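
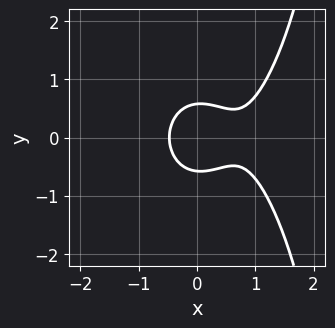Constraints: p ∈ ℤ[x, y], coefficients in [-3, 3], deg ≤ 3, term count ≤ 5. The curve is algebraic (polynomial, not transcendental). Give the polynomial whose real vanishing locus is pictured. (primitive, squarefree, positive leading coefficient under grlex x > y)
3*x^3 + x*y^2 - 3*x^2 - 3*y^2 + 1

(a) The degree is 3 — the shape is more complex than any degree-2 curve.
(b) Symmetries: the y ↦ −y reflection is a symmetry, so y appears only in even powers.
(c) Solving for integer coefficients yields p as stated.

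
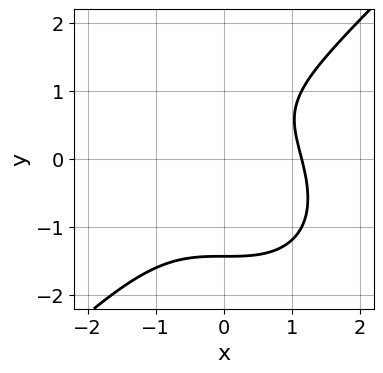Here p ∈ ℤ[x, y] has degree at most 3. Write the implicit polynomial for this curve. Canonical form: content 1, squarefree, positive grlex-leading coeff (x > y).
1. Degree: the shape is more complex than any degree-2 curve, so deg p = 3.
2. Matching integer coefficients to the picture gives p.

2*x^3 - 2*y^3 + 2*y - 3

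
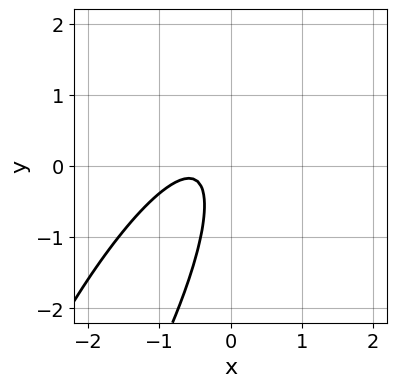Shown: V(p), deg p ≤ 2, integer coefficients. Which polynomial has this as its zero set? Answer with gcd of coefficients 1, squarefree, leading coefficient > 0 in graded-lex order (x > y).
3*x^2 - 3*x*y + y^2 + 3*x + 1

1. The degree is 2 — the shape is more complex than any degree-1 curve.
2. Reading off the gridlines: it misses every integer gridline on the x-axis; no y-intercept at any integer in the box.
3. Assembling these constraints gives the stated polynomial.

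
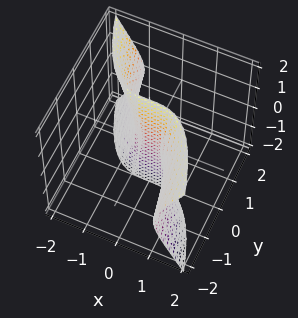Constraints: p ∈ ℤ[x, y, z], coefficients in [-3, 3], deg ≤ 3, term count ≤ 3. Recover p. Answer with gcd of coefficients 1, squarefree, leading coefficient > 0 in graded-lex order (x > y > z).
3*x^3 + 2*y*z^2 + 2*y

(a) Degree: no degree-2 surface has this shape, so deg p = 3.
(b) Reading off the gridlines: one y-axis crossing is at y = 0; the visible z-axis segment lies entirely on the surface; one x-axis crossing is at x = 0.
(c) Assembling these constraints gives the stated polynomial.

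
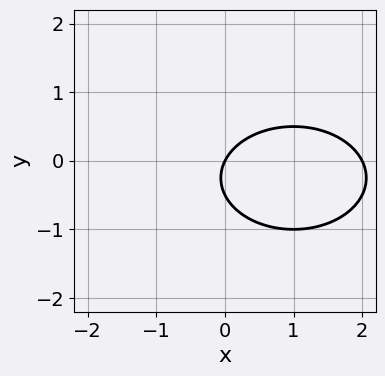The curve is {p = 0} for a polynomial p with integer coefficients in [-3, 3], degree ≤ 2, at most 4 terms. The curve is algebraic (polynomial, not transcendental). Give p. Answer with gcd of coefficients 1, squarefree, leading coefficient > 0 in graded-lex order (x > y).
x^2 + 2*y^2 - 2*x + y

(a) Degree: the shape is more complex than any degree-1 curve, so deg p = 2.
(b) From the visible intercepts: it crosses the y-axis at the gridline y = 0; among the integer gridlines, it crosses the x-axis at x ∈ {0, 2}.
(c) Putting this together gives p.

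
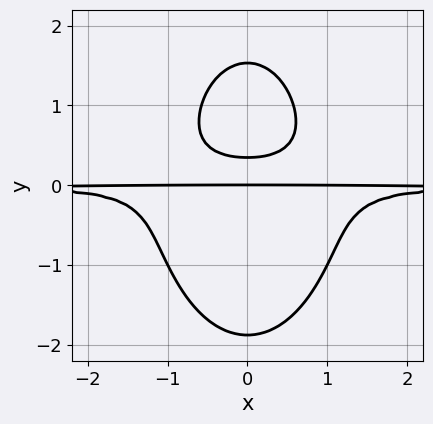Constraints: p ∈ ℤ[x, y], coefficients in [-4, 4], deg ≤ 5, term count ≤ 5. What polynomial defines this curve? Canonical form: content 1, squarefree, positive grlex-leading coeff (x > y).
deg p = 4. The shape is more complex than any degree-3 curve.
Symmetries: it's symmetric under x → −x, forcing even powers of x.
Reading off the gridlines: the visible x-axis segment lies entirely on the curve; it crosses the y-axis at the gridline y = 0.
The integer polynomial consistent with all of this is the stated p.

3*x^2*y^2 + y^4 - 3*y^2 + y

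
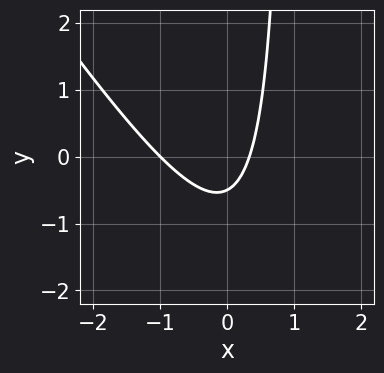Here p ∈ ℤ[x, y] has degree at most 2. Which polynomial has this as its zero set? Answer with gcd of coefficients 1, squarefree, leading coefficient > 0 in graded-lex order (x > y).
First, deg p = 2. A generic line meets the curve in up to 2 points.
Then, reading off the gridlines: it crosses the x-axis at the gridline x = -1.
Finally, solving for integer coefficients yields p as stated.

3*x^2 + 2*x*y + 2*x - 2*y - 1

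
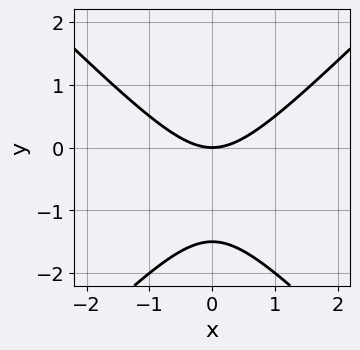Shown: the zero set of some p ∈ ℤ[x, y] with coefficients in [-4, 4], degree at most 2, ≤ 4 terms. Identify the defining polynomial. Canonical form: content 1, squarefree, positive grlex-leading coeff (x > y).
Degree: the shape is more complex than any degree-1 curve, so deg p = 2.
Symmetries: it's symmetric under x → −x, forcing even powers of x.
Reading off the gridlines: it crosses the x-axis at the gridline x = 0; it meets the y-axis at y = 0 (among the integer gridlines).
Together with the visible shape, these determine p as stated.

2*x^2 - 2*y^2 - 3*y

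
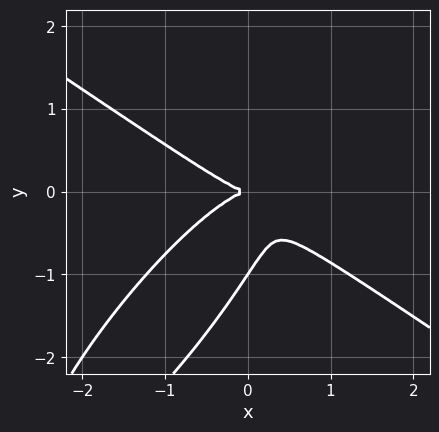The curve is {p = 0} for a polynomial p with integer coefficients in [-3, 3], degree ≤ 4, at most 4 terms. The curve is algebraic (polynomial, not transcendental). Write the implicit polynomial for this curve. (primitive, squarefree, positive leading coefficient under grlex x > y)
2*x^3 - 3*x*y^2 + 2*y^3 + 2*y^2

First, degree: no degree-2 curve has this shape, so deg p = 3.
Next, checking where it meets the axes: among the integer gridlines, it crosses the y-axis at y ∈ {-1, 0}; it crosses the x-axis at the gridline x = 0.
Finally, assembling these constraints gives the stated polynomial.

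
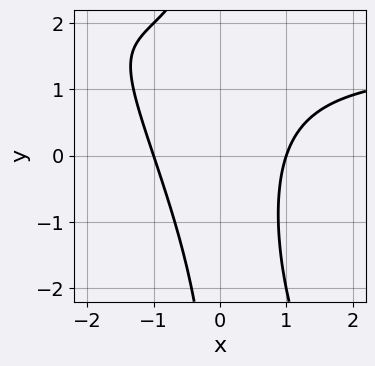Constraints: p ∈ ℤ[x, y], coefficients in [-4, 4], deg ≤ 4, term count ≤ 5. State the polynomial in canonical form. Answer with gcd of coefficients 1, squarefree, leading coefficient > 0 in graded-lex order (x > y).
First, degree: no degree-2 curve has this shape, so deg p = 3.
Next, reading off the gridlines: among the integer gridlines, it crosses the x-axis at x ∈ {-1, 1}; the curve avoids every integer y-axis point in the box.
Finally, fitting integer coefficients to these (and the overall shape) gives p.

2*x^2*y + x*y^2 - 3*x^2 + 3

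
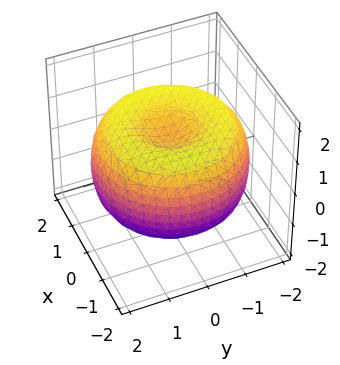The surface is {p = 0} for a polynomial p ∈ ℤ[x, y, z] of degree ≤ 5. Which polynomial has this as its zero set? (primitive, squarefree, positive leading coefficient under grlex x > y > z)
x^4 + 2*x^2*y^2 + y^4 - 3*x^2 - 3*y^2 + 3*z^2 - 2

(a) Degree: the shape is more complex than any degree-3 surface, so deg p = 4.
(b) Symmetries: rotational symmetry about the z-axis ⇒ p depends on x, y only through x² + y².
(c) Checking where it meets the axes: a circular section at z = 1 has radius between 0 and 1.
(d) The integer polynomial consistent with all of this is the stated p.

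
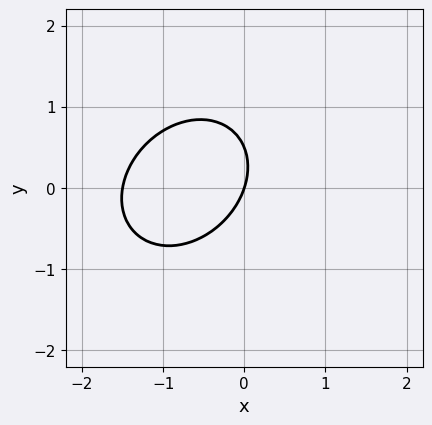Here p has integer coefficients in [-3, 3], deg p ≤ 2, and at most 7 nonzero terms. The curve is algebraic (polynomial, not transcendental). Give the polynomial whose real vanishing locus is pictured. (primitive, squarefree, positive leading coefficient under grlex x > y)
First, degree: a generic line meets the curve in up to 2 points, so deg p = 2.
Then, against the integer gridlines: it crosses the x-axis at the gridline x = 0; it meets the y-axis at y = 0 (among the integer gridlines).
Finally, together with the visible shape, these determine p as stated.

2*x^2 - x*y + 2*y^2 + 3*x - y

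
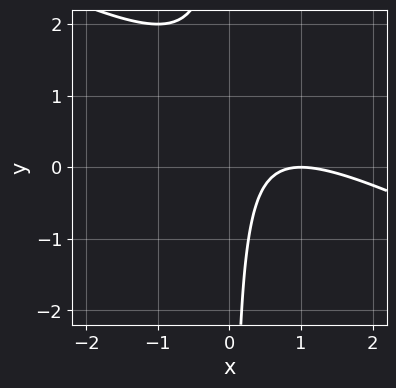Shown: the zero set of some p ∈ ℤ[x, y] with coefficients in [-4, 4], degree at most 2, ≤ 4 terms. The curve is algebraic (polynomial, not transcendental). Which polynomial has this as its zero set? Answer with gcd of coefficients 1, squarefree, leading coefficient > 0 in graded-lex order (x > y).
x^2 + 2*x*y - 2*x + 1

First, degree: a generic line meets the curve in up to 2 points, so deg p = 2.
Then, from the axis intercepts and sections: the curve avoids every integer y-axis point in the box; it meets the x-axis at x = 1 (among the integer gridlines).
Finally, matching integer coefficients to the picture gives p.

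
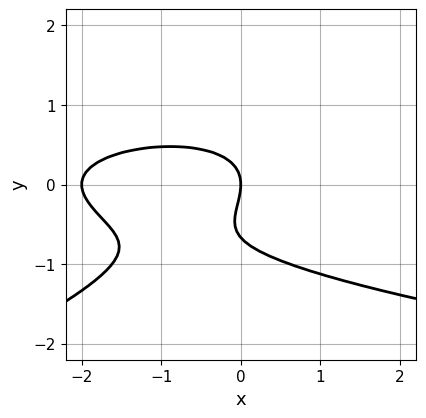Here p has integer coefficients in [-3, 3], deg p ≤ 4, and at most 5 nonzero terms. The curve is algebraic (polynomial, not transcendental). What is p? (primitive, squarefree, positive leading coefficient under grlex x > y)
x*y^2 - 3*y^3 - x^2 - 2*y^2 - 2*x

(a) The degree is 3 — no degree-2 curve has this shape.
(b) Against the integer gridlines: it crosses the y-axis at the gridline y = 0; among the integer gridlines, it crosses the x-axis at x ∈ {-2, 0}.
(c) Putting this together gives p.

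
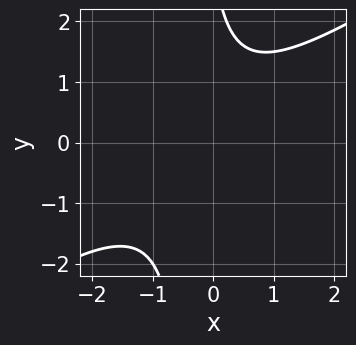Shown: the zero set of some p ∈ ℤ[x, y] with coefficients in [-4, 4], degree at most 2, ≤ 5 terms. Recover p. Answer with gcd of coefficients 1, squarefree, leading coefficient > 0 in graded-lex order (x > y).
Degree: the shape is more complex than any degree-1 curve, so deg p = 2.
Checking where it meets the axes: it misses every integer gridline on the y-axis; it misses every integer gridline on the x-axis.
Fitting integer coefficients to these (and the overall shape) gives p.

2*x^2 - 3*x*y + x - y + 3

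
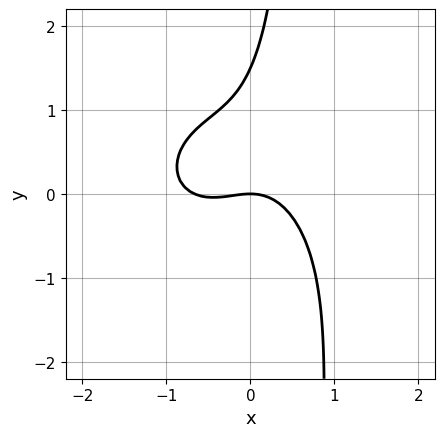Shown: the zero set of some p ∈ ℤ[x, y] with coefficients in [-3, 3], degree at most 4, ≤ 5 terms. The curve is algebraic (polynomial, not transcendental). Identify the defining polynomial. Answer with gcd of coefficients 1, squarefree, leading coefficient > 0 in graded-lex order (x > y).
deg p = 3. No degree-2 curve has this shape.
Reading off the gridlines: it meets the x-axis at x = 0 (among the integer gridlines); it crosses the y-axis at the gridline y = 0.
The integer polynomial consistent with all of this is the stated p.

3*x^3 + 3*x*y^2 + 2*x^2 - 2*y^2 + 3*y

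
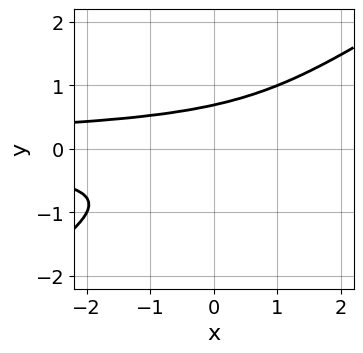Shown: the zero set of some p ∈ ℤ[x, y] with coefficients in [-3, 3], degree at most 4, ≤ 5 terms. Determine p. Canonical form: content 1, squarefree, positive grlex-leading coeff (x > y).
2*x*y^2 - 3*y^3 + 1

First, the degree is 3 — no degree-2 curve has this shape.
Next, against the integer gridlines: the curve avoids every integer x-axis point in the box.
Finally, fitting integer coefficients to these (and the overall shape) gives p.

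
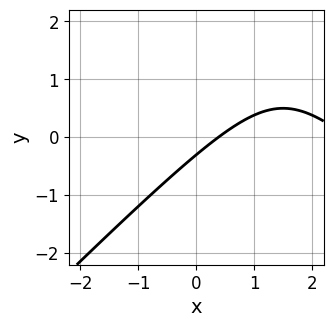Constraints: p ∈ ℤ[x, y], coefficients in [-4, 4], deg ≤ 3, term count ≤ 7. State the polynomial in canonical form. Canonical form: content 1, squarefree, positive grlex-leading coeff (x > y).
First, degree: the shape is more complex than any degree-1 curve, so deg p = 2.
Finally, the integer polynomial consistent with all of this is the stated p.

x^2 - y^2 - 3*x + 3*y + 1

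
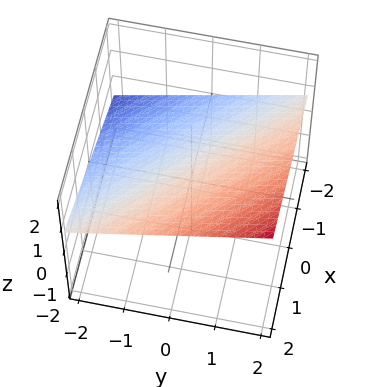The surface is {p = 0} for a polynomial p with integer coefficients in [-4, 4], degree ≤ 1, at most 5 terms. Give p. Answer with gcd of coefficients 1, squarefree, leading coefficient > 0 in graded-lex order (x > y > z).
x + y - 3*z + 2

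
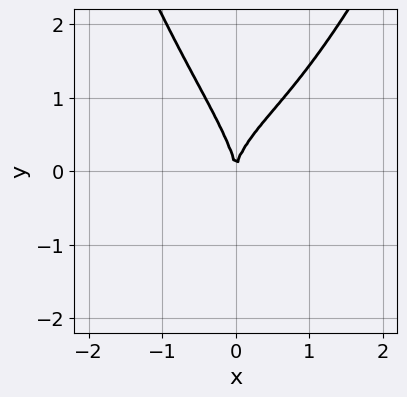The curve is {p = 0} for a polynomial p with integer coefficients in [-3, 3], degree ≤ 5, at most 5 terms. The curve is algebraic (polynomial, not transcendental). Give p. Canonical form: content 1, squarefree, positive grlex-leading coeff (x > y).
2*x^4 - x*y^2 - y^3 + 3*x^2

First, degree: the shape is more complex than any degree-3 curve, so deg p = 4.
Then, from the axis intercepts and sections: one y-axis crossing is at y = 0; one x-axis crossing is at x = 0.
Finally, putting this together gives p.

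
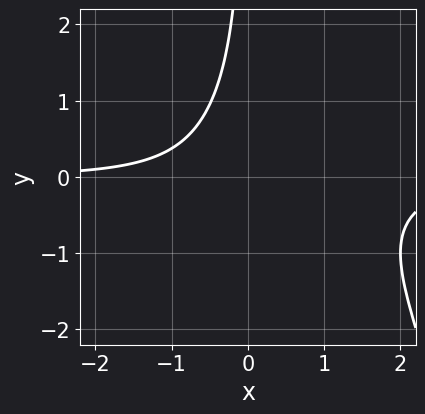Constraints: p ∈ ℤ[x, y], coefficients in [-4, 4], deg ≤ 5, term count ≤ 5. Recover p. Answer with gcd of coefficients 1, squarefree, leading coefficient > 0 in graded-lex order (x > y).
First, degree: no degree-3 curve has this shape, so deg p = 4.
Then, observable constraints: it misses every integer gridline on the y-axis; it misses every integer gridline on the x-axis.
Finally, these observations pin down the coefficients.

x^3*y - 2*x^2*y + x*y^2 + 2*x*y + 2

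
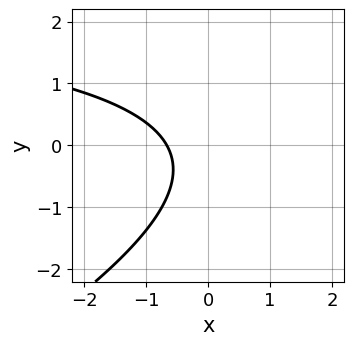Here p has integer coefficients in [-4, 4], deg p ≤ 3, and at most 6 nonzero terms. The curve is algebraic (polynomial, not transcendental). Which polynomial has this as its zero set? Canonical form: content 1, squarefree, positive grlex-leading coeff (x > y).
Degree: the shape is more complex than any degree-1 curve, so deg p = 2.
Against the integer gridlines: it misses every integer gridline on the y-axis.
Together with the visible shape, these determine p as stated.

x*y - 2*y^2 - 3*x - y - 2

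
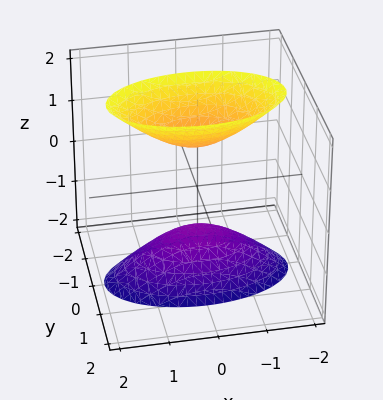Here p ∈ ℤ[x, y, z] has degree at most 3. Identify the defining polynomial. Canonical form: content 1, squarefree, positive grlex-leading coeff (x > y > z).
(a) I count 2 distinct pieces. Treating them together as one polynomial.
(b) Degree: two sheets facing apart; a quadric, so deg p = 2.
(c) Symmetries: mirror symmetry y ↦ −y ⇒ only even powers of y; the x ↦ −x reflection is a symmetry, so x appears only in even powers; the z ↦ −z reflection is a symmetry, so z appears only in even powers.
(d) Against the integer gridlines: the z-axis gridline crossings are at z ∈ {-1, 1}; no x-intercept at any integer in the box; the surface avoids every integer y-axis point in the box.
(e) Fitting integer coefficients to these (and the overall shape) gives p.

x^2 + 3*y^2 - z^2 + 1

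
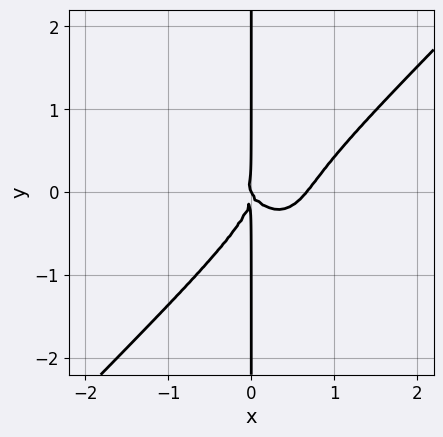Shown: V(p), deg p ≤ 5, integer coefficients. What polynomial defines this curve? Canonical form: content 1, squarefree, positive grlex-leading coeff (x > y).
3*x^4 - x^3*y - 2*x*y^3 - 2*x^3 - x^2*y

(a) Degree: the shape is more complex than any degree-3 curve, so deg p = 4.
(b) Observable constraints: one x-axis crossing is at x = 0; every point of the y-axis in the box is on the curve.
(c) Matching integer coefficients to the picture gives p.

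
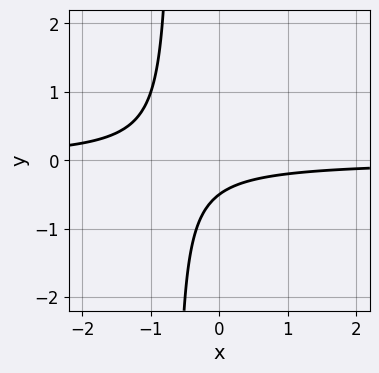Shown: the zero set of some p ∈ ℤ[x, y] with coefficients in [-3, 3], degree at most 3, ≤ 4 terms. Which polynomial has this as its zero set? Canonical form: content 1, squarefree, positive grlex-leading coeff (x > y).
First, deg p = 2. No degree-1 curve has this shape.
Next, from the visible intercepts: the curve avoids every integer x-axis point in the box.
Finally, the integer polynomial consistent with all of this is the stated p.

3*x*y + 2*y + 1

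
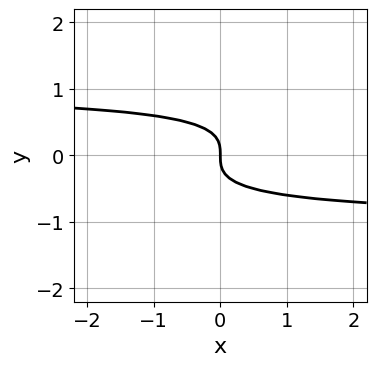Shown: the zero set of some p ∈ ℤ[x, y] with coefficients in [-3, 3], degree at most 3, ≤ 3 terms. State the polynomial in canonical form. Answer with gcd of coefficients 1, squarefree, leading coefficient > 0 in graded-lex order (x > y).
1. Degree: no degree-2 curve has this shape, so deg p = 3.
2. Reading off the gridlines: it meets the y-axis at y = 0 (among the integer gridlines); it crosses the x-axis at the gridline x = 0.
3. Putting this together gives p.

x*y^2 - 3*y^3 - x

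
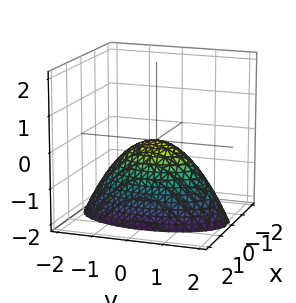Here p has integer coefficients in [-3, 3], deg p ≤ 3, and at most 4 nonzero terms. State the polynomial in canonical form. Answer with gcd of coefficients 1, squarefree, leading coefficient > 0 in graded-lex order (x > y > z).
3*x^2 + y^2 + 2*z

(a) Degree: a single bowl opening along one axis; a quadric, so deg p = 2.
(b) Symmetries: it's symmetric under y → −y, forcing even powers of y; the x ↦ −x reflection is a symmetry, so x appears only in even powers.
(c) Checking where it meets the axes: it crosses the x-axis at the gridline x = 0; one z-axis crossing is at z = 0; it meets the y-axis at y = 0 (among the integer gridlines).
(d) Together with the visible shape, these determine p as stated.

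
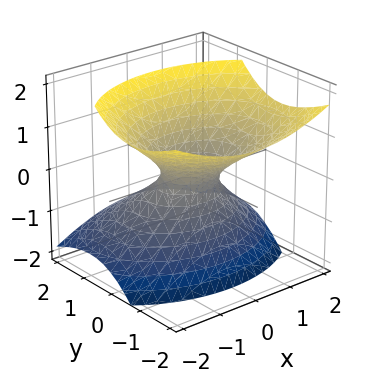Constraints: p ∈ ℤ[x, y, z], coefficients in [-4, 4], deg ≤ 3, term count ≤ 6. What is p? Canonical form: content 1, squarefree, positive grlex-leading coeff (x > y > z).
2*x^2 + 3*y^2 + 3*y*z - 3*z^2 - 1

deg p = 2.
Against the integer gridlines: the surface avoids every integer z-axis point in the box.
Matching integer coefficients to the picture gives p.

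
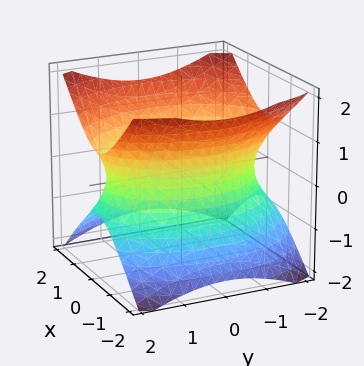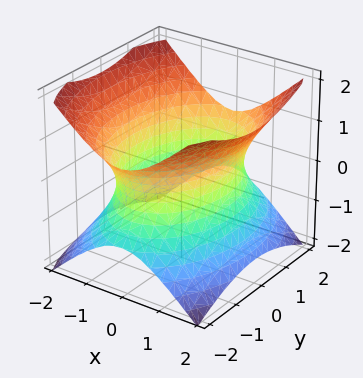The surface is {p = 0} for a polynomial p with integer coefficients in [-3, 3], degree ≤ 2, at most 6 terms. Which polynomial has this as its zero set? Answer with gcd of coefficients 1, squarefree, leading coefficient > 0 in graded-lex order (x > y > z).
2*x^2 + y^2 - 2*z^2 - 3

(a) Degree: an hourglass — one-sheet hyperboloid; a quadric, so deg p = 2.
(b) Symmetries: mirror symmetry z ↦ −z ⇒ only even powers of z; it's symmetric under x → −x, forcing even powers of x; mirror symmetry y ↦ −y ⇒ only even powers of y.
(c) From the axis intercepts and sections: it misses every integer gridline on the z-axis.
(d) Solving for integer coefficients yields p as stated.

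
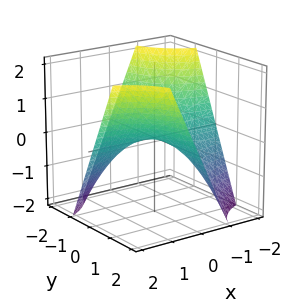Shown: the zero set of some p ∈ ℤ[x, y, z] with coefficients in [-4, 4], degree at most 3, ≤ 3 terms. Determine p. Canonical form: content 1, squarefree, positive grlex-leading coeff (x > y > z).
x*y - z

(a) The degree is 2 — a saddle surface; a quadric.
(b) Reading off the gridlines: every point of the x-axis in the box is on the surface; it crosses the z-axis at the gridline z = 0; every point of the y-axis in the box is on the surface.
(c) The integer polynomial consistent with all of this is the stated p.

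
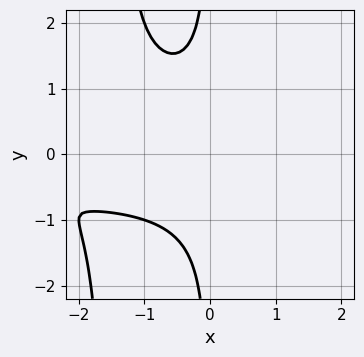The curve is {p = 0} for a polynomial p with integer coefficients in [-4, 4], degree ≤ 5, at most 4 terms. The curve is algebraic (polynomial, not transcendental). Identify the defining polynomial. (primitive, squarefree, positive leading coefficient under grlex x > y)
(a) Degree: the shape is more complex than any degree-3 curve, so deg p = 4.
(b) From the visible intercepts: the curve avoids every integer x-axis point in the box; no y-intercept at any integer in the box.
(c) These observations pin down the coefficients.

2*x^2*y^2 + x^2*y + 3*x*y^2 + 2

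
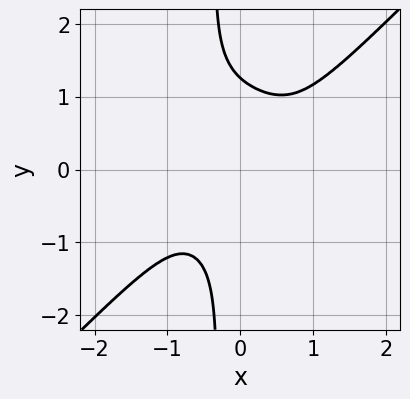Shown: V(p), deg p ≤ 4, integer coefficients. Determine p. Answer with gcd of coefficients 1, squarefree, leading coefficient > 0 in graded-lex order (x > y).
3*x^4 - 3*x*y^3 + x*y^2 - y^3 + 2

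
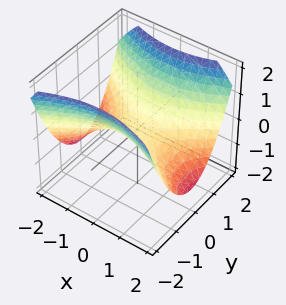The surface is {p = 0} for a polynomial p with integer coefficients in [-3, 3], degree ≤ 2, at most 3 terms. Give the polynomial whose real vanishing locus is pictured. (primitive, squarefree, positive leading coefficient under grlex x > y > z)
(a) The degree is 2 — a hyperbolic paraboloid; a quadric.
(b) Symmetries: mirror symmetry x ↦ −x ⇒ only even powers of x; mirror symmetry y ↦ −y ⇒ only even powers of y.
(c) Checking where it meets the axes: it crosses the z-axis at the gridline z = 0; it crosses the x-axis at the gridline x = 0.
(d) Putting this together gives p.

x^2 - 2*y^2 + 3*z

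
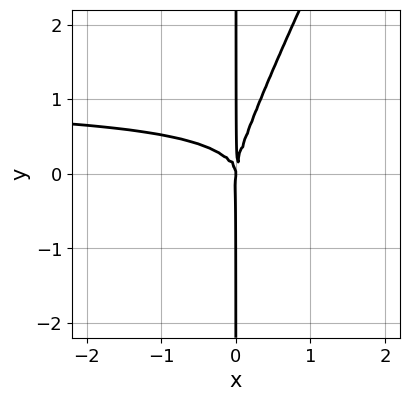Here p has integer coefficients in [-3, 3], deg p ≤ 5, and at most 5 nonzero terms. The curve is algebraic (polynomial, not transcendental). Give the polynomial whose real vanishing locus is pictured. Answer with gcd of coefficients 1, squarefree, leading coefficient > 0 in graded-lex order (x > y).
2*x^3*y - 3*x^2*y^2 + x*y^3 - 2*x^3

First, the degree is 4 — the shape is more complex than any degree-3 curve.
Then, reading off the gridlines: the visible y-axis segment lies entirely on the curve; one x-axis crossing is at x = 0.
Finally, putting this together gives p.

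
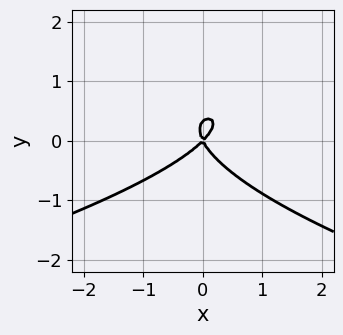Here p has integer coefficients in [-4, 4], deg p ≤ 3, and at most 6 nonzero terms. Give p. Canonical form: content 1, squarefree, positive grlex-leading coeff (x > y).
First, degree: the shape is more complex than any degree-2 curve, so deg p = 3.
Then, from the visible intercepts: it meets the x-axis at x = 0 (among the integer gridlines); it crosses the y-axis at the gridline y = 0.
Finally, putting this together gives p.

3*y^3 + 2*x^2 - x*y - y^2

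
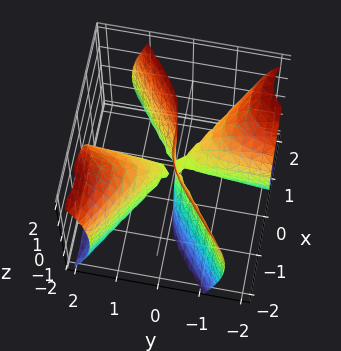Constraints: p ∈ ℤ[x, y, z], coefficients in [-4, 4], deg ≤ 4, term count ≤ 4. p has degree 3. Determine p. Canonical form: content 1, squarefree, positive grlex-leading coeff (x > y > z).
x^3 - 2*x*y^2 - y*z^2

The picture has 2 separate pieces.
The degree is 3 — no degree-2 surface has this shape.
From the axis intercepts and sections: the visible z-axis segment lies entirely on the surface; it meets the x-axis at x = 0 (among the integer gridlines); the visible y-axis segment lies entirely on the surface.
Solving for integer coefficients yields p as stated.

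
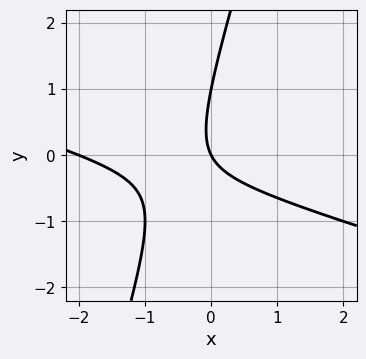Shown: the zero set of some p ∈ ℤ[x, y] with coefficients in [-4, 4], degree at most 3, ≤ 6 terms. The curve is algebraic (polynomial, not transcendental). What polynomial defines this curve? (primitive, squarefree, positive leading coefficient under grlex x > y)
x^2 + 3*x*y - y^2 + 2*x + y

1. deg p = 2. No degree-1 curve has this shape.
2. Observable constraints: among the integer gridlines, it crosses the x-axis at x ∈ {-2, 0}; among the integer gridlines, it crosses the y-axis at y ∈ {0, 1}.
3. Putting this together gives p.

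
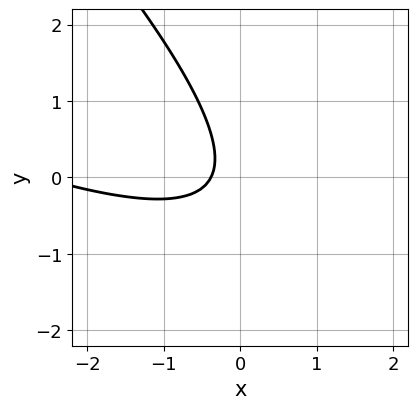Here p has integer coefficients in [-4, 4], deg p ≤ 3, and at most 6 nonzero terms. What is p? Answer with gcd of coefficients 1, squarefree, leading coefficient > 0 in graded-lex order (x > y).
The degree is 2 — a generic line meets the curve in up to 2 points.
Observable constraints: no y-intercept at any integer in the box.
Fitting integer coefficients to these (and the overall shape) gives p.

x^2 + 3*x*y + 2*y^2 + 3*x + 1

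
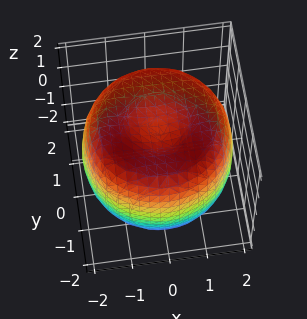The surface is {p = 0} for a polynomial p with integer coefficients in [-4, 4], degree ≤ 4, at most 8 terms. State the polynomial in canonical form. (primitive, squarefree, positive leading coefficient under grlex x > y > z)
x^4 + 2*x^2*y^2 + y^4 - 3*x^2 - 3*y^2 + 2*z^2 - 3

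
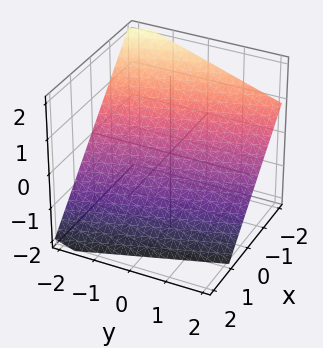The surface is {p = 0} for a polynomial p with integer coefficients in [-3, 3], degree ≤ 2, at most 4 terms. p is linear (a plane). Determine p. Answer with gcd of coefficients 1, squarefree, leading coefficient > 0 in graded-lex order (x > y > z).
3*x + y + 3*z + 2

The degree is 1 — the surface is flat (a plane).
From the visible intercepts: it crosses the y-axis at the gridline y = -2.
Matching integer coefficients to the picture gives p.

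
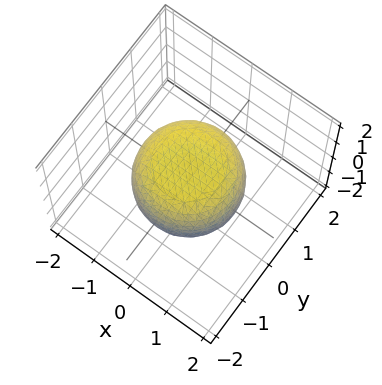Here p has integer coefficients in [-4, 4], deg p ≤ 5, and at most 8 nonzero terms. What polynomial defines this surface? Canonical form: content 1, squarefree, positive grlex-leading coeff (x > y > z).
(a) The degree is 4 — no degree-3 surface has this shape.
(b) By symmetry, every cross-section ⟂ z is a circle, so x, y appear only via x² + y².
(c) From the visible intercepts: the z-axis gridline crossings are at z ∈ {-1, 1}; a circular section at z = 1 has radius between 0 and 1.
(d) Putting this together gives p.

2*x^4 + 4*x^2*y^2 + 2*y^4 - x^2 - y^2 + 3*z^2 - 3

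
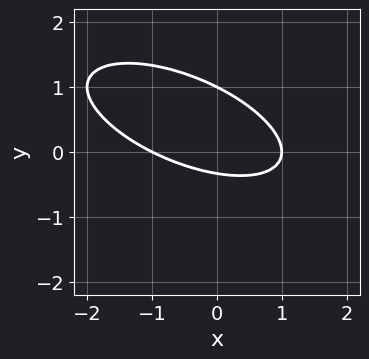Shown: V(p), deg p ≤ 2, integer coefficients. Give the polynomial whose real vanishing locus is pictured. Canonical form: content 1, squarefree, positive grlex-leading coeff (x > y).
1. The degree is 2 — no degree-1 curve has this shape.
2. Observable constraints: it crosses the y-axis at the gridline y = 1; the x-axis gridline crossings are at x ∈ {-1, 1}.
3. Putting this together gives p.

x^2 + 2*x*y + 3*y^2 - 2*y - 1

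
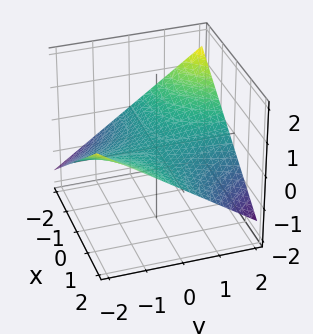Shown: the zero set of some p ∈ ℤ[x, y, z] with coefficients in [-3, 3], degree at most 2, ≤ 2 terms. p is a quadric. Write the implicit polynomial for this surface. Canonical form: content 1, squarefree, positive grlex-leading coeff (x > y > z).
The degree is 2 — a saddle surface; a quadric.
From the visible intercepts: it meets the z-axis at z = 0 (among the integer gridlines); the visible x-axis segment lies entirely on the surface; every point of the y-axis in the box is on the surface.
The integer polynomial consistent with all of this is the stated p.

x*y + 3*z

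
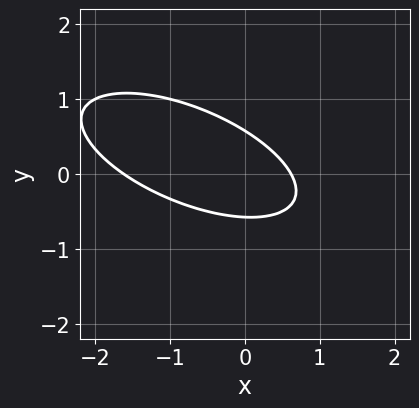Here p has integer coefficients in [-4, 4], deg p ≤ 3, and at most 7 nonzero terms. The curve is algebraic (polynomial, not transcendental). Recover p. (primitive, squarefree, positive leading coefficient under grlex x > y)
(a) deg p = 2.
(b) Putting this together gives p.

x^2 + 2*x*y + 3*y^2 + x - 1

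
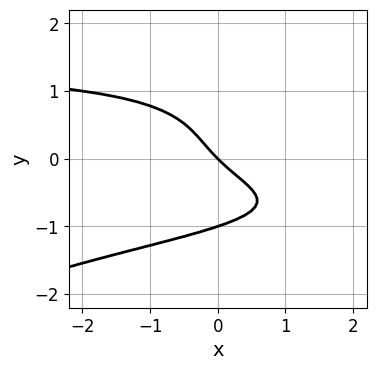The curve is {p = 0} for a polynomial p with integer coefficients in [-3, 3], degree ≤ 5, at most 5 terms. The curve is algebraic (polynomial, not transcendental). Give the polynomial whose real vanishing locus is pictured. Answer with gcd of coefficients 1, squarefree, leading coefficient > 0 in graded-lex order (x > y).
First, the degree is 4 — the shape is more complex than any degree-3 curve.
Then, against the integer gridlines: the y-axis gridline crossings are at y ∈ {-1, 0}; it crosses the x-axis at the gridline x = 0.
Finally, fitting integer coefficients to these (and the overall shape) gives p.

x*y^3 - 2*y^4 - x*y - 2*x - 2*y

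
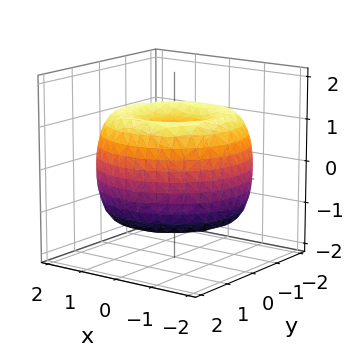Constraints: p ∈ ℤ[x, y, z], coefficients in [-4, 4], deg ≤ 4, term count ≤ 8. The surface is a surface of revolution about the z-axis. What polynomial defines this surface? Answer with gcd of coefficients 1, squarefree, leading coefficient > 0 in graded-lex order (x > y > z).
1. Degree: a generic line meets the surface in up to 4 points, so deg p = 4.
2. Symmetries: rotational symmetry about the z-axis ⇒ p depends on x, y only through x² + y².
3. Observable constraints: a circular section at z = -1 has radius between 0 and 1.
4. The integer polynomial consistent with all of this is the stated p.

x^4 + 2*x^2*y^2 + y^4 - 3*x^2 - 3*y^2 + 2*z^2 - 1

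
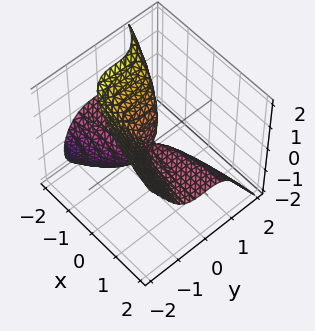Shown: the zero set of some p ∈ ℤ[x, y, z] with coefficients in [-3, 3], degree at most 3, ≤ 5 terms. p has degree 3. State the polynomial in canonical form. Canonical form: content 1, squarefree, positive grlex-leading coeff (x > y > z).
First, degree: a generic line meets the surface in up to 3 points, so deg p = 3.
Next, observable constraints: every point of the x-axis in the box is on the surface; it meets the z-axis at z = 0 (among the integer gridlines).
Finally, these observations pin down the coefficients.

3*y^3 + z^3 + 3*x*z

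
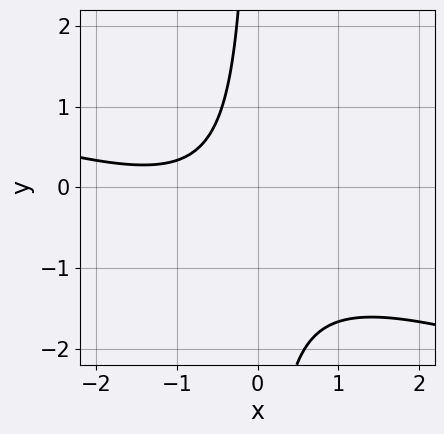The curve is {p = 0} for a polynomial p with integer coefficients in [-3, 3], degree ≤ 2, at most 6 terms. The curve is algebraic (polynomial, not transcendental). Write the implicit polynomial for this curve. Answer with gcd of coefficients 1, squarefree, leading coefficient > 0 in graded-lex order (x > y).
Degree: a generic line meets the curve in up to 2 points, so deg p = 2.
Against the integer gridlines: no x-intercept at any integer in the box; it misses every integer gridline on the y-axis.
Together with the visible shape, these determine p as stated.

x^2 + 3*x*y + 2*x + 2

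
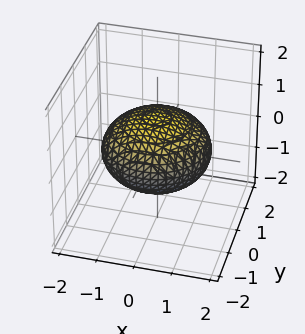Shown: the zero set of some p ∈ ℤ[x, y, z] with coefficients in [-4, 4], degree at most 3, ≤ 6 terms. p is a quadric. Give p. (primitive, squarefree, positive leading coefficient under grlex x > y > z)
x^2 + y^2 + 2*z^2 - 2

Degree: bounded and convex; a quadric, so deg p = 2.
By symmetry, the z-axis is an axis of rotation, so x and y enter only as x² + y²; mirror symmetry z ↦ −z ⇒ only even powers of z.
From the visible intercepts: a circular section at z = 0 has radius between 1 and 2; the z-axis gridline crossings are at z ∈ {-1, 1}.
Putting this together gives p.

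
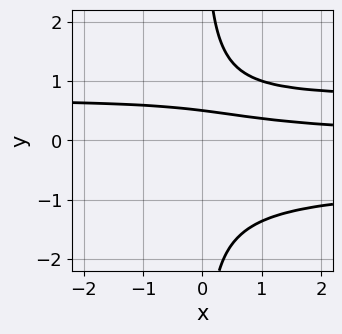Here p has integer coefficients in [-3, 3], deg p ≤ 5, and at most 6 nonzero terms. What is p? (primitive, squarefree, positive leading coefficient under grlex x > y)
The degree is 4 — a generic line meets the curve in up to 4 points.
Observable constraints: the curve avoids every integer x-axis point in the box.
Solving for integer coefficients yields p as stated.

2*x*y^3 - x*y - 2*y + 1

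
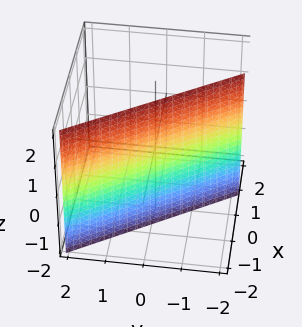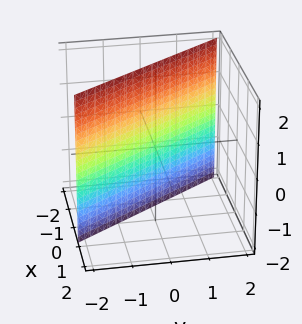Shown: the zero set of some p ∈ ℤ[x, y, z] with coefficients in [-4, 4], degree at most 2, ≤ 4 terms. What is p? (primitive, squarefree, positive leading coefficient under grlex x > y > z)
3*x + 2*y + 2

deg p = 1. The surface is flat (a plane).
From the axis intercepts and sections: it meets the y-axis at y = -1 (among the integer gridlines); it misses every integer gridline on the z-axis.
Assembling these constraints gives the stated polynomial.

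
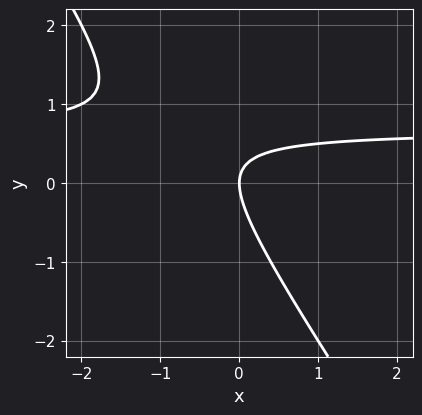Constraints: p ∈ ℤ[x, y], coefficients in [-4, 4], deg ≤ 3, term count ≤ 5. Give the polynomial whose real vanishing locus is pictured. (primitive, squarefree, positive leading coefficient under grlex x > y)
1. deg p = 2. A generic line meets the curve in up to 2 points.
2. From the axis intercepts and sections: it crosses the x-axis at the gridline x = 0; it meets the y-axis at y = 0 (among the integer gridlines).
3. Together with the visible shape, these determine p as stated.

3*x*y + 2*y^2 - 2*x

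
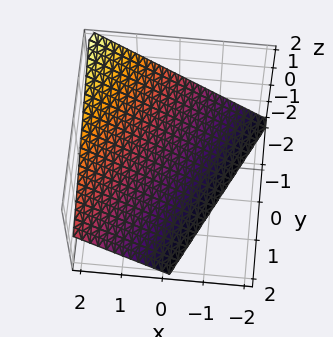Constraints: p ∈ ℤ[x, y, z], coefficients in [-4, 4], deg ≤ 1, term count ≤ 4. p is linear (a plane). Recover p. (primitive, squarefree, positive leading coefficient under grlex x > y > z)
2*x - y - 2*z - 2

The degree is 1 — the surface is flat (a plane).
Observable constraints: one z-axis crossing is at z = -1; one x-axis crossing is at x = 1; it crosses the y-axis at the gridline y = -2.
Putting this together gives p.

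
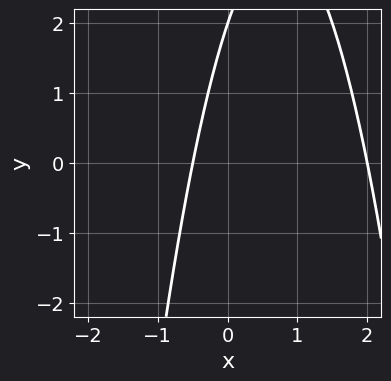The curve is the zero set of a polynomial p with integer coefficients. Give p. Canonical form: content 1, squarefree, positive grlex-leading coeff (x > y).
2*x^2 - 3*x + y - 2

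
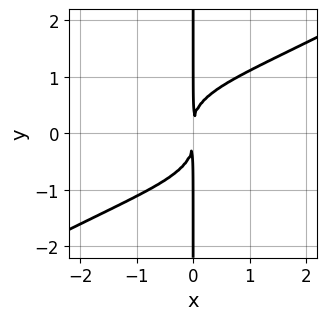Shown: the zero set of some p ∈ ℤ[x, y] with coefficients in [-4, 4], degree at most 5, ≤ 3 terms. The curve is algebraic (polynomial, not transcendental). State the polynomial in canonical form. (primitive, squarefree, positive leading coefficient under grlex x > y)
1. deg p = 4. No degree-3 curve has this shape.
2. Reading off the gridlines: every point of the y-axis in the box is on the curve.
3. Together with the visible shape, these determine p as stated.

x^3*y - 3*x*y^3 + 3*x^2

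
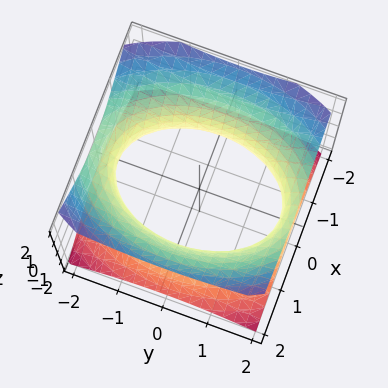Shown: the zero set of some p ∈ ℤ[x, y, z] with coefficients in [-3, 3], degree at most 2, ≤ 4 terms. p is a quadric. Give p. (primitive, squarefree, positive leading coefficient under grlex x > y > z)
1. Degree: one connected sheet with a waist; a quadric, so deg p = 2.
2. Symmetries: the z ↦ −z reflection is a symmetry, so z appears only in even powers; mirror symmetry x ↦ −x ⇒ only even powers of x; it's symmetric under y → −y, forcing even powers of y.
3. From the visible intercepts: the surface avoids every integer z-axis point in the box.
4. Solving for integer coefficients yields p as stated.

2*x^2 + y^2 - 2*z^2 - 3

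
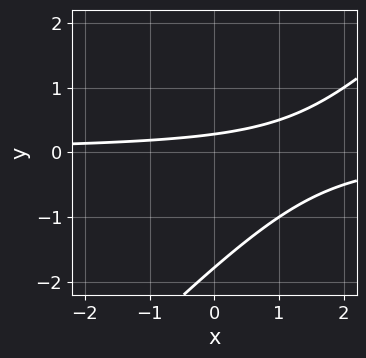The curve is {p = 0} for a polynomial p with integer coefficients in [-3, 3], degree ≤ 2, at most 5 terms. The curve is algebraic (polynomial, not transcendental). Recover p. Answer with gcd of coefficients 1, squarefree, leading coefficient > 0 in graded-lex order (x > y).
2*x*y - 2*y^2 - 3*y + 1

First, deg p = 2. No degree-1 curve has this shape.
Next, reading off the gridlines: no x-intercept at any integer in the box.
Finally, putting this together gives p.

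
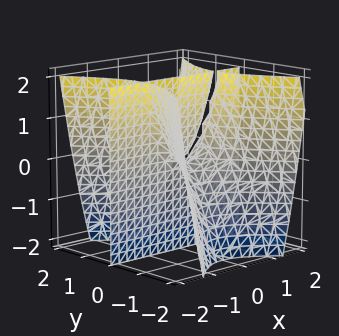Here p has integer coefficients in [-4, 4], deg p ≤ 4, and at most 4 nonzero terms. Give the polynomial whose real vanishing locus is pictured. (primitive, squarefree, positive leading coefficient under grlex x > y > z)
1. deg p = 3.
2. From the axis intercepts and sections: every point of the x-axis in the box is on the surface; the visible z-axis segment lies entirely on the surface.
3. Together with the visible shape, these determine p as stated.

3*x^2*y - 2*y^3 - 2*y*z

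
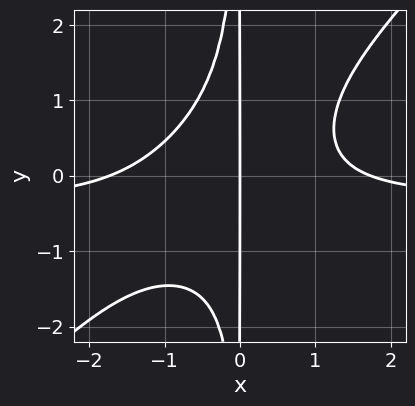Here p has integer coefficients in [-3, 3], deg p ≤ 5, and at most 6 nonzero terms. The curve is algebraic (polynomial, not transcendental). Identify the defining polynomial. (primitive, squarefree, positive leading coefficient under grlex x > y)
First, degree: no degree-3 curve has this shape, so deg p = 4.
Next, observable constraints: it crosses the x-axis at the gridline x = 0; the visible y-axis segment lies entirely on the curve.
Finally, together with the visible shape, these determine p as stated.

3*x^3*y - 3*x^2*y^2 + x^3 - 3*x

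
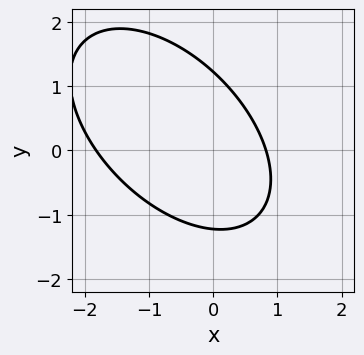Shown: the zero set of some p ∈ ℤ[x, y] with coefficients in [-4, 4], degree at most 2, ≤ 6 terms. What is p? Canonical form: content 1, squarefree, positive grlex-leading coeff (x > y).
(a) The degree is 2 — no degree-1 curve has this shape.
(b) The integer polynomial consistent with all of this is the stated p.

2*x^2 + 2*x*y + 2*y^2 + 2*x - 3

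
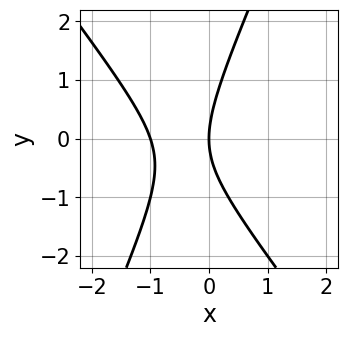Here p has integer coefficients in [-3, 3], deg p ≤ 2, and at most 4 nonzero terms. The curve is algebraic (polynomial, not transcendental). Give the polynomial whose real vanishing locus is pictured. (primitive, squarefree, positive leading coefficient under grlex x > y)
3*x^2 + x*y - y^2 + 3*x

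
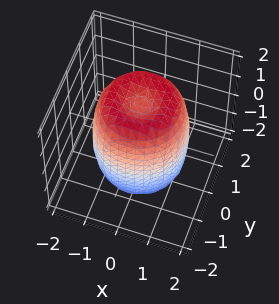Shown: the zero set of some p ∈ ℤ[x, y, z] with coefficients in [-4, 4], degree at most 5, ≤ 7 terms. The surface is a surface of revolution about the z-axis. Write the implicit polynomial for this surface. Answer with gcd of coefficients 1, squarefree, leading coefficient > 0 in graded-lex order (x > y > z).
The degree is 4 — the shape is more complex than any degree-3 surface.
Symmetries: rotational symmetry about the z-axis ⇒ p depends on x, y only through x² + y².
Reading off the gridlines: a circular section at z = -1 has radius between 1 and 2.
Fitting integer coefficients to these (and the overall shape) gives p.

2*x^4 + 4*x^2*y^2 + 2*y^4 - 3*x^2 - 3*y^2 + z^2 - 2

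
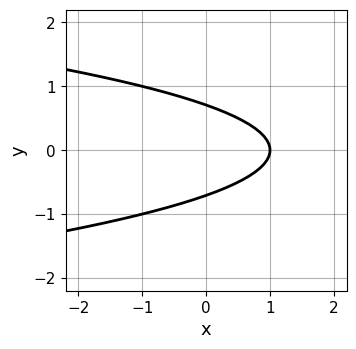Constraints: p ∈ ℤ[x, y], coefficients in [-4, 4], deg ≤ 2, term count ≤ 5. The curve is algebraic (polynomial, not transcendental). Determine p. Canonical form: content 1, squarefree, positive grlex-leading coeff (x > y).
2*y^2 + x - 1

(a) deg p = 2. No degree-1 curve has this shape.
(b) Symmetries: the y ↦ −y reflection is a symmetry, so y appears only in even powers.
(c) From the visible intercepts: one x-axis crossing is at x = 1.
(d) Putting this together gives p.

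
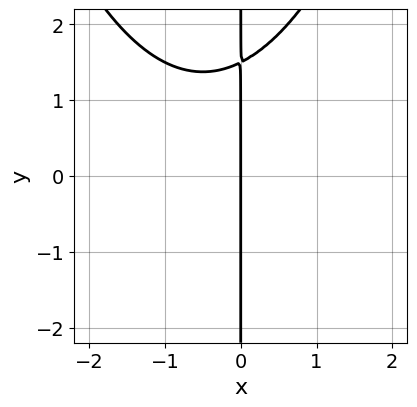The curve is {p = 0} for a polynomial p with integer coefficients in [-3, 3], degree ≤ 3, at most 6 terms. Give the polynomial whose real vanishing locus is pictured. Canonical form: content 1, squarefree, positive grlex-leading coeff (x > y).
x^3 + x^2 - 2*x*y + 3*x

Degree: the shape is more complex than any degree-2 curve, so deg p = 3.
Against the integer gridlines: it crosses the x-axis at the gridline x = 0; every point of the y-axis in the box is on the curve.
The integer polynomial consistent with all of this is the stated p.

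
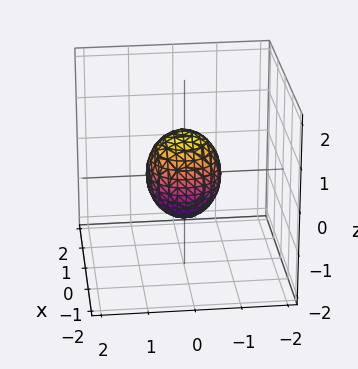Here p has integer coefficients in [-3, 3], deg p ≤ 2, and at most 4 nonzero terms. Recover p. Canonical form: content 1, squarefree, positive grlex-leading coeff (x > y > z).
First, deg p = 2. A closed, bounded, convex surface; a quadric.
Next, symmetries: rotational symmetry about the z-axis ⇒ p depends on x, y only through x² + y²; the z ↦ −z reflection is a symmetry, so z appears only in even powers.
Next, observable constraints: the z-axis gridline crossings are at z ∈ {-1, 1}; a circular section at z = 0 has radius between 0 and 1.
Finally, putting this together gives p.

3*x^2 + 3*y^2 + 2*z^2 - 2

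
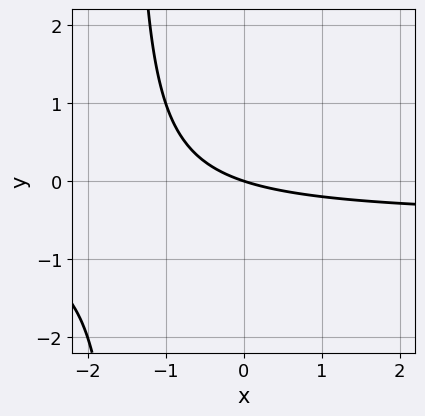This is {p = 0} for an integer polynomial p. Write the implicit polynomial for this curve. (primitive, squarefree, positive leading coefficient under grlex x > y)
2*x*y + x + 3*y

deg p = 2.
From the visible intercepts: it meets the x-axis at x = 0 (among the integer gridlines); it crosses the y-axis at the gridline y = 0.
Matching integer coefficients to the picture gives p.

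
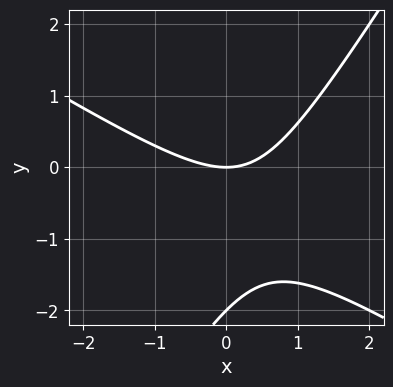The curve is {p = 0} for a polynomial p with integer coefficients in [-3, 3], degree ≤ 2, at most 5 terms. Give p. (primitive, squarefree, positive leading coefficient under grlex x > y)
1. deg p = 2. A generic line meets the curve in up to 2 points.
2. From the visible intercepts: the y-axis gridline crossings are at y ∈ {-2, 0}; one x-axis crossing is at x = 0.
3. Solving for integer coefficients yields p as stated.

x^2 + x*y - y^2 - 2*y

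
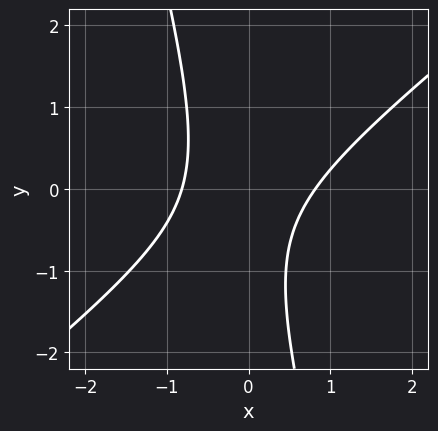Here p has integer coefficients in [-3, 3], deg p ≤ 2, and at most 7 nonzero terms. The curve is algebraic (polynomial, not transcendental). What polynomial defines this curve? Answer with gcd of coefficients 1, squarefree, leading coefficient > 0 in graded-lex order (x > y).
First, degree: no degree-1 curve has this shape, so deg p = 2.
Then, from the axis intercepts and sections: the curve avoids every integer y-axis point in the box.
Finally, matching integer coefficients to the picture gives p.

3*x^2 - 3*x*y - y^2 - y - 2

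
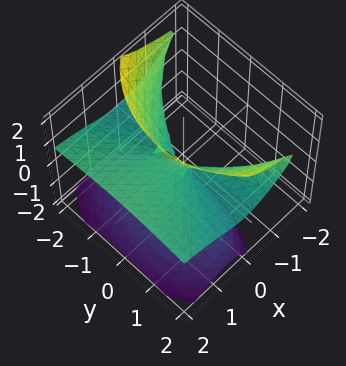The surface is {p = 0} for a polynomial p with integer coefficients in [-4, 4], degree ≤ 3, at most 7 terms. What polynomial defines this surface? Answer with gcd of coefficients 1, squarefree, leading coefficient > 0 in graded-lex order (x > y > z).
2*x^2*z + 2*x*z^2 + y^2*z - z^3 - 2*x^2

(a) The picture has 2 separate pieces. Treating them together as one polynomial.
(b) deg p = 3. A generic line meets the surface in up to 3 points.
(c) Against the integer gridlines: it crosses the z-axis at the gridline z = 0; it meets the x-axis at x = 0 (among the integer gridlines); every point of the y-axis in the box is on the surface.
(d) Putting this together gives p.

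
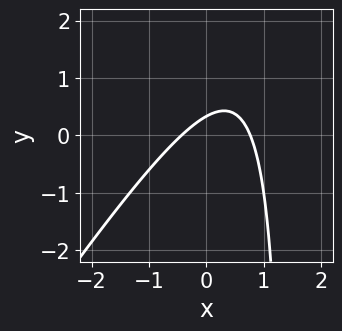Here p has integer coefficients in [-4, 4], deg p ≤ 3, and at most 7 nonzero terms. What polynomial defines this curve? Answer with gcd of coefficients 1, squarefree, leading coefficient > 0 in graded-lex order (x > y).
3*x^2 - 2*x*y - x + 3*y - 1

1. Degree: a generic line meets the curve in up to 2 points, so deg p = 2.
2. The integer polynomial consistent with all of this is the stated p.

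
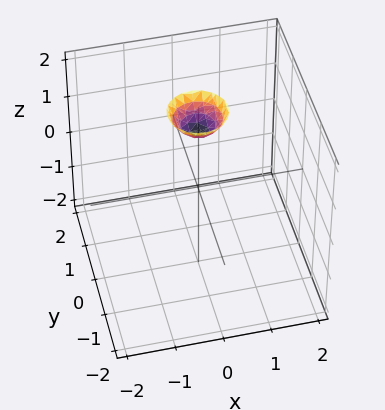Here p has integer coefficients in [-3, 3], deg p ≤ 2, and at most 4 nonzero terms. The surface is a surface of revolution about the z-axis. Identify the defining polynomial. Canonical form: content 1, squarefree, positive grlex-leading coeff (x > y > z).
3*x^2 + 3*y^2 - 2*z + 3

1. deg p = 2. No degree-1 surface has this shape.
2. Symmetries: rotational symmetry about the z-axis ⇒ p depends on x, y only through x² + y².
3. Against the integer gridlines: it misses every integer gridline on the x-axis; a circular section at z = 2 has radius between 0 and 1.
4. The integer polynomial consistent with all of this is the stated p.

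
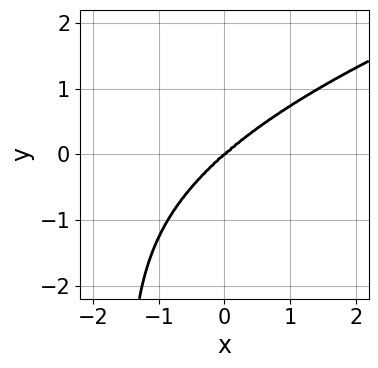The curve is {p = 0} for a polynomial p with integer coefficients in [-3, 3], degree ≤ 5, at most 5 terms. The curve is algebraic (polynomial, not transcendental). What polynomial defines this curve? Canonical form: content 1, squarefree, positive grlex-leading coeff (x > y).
(a) The degree is 4 — no degree-3 curve has this shape.
(b) From the visible intercepts: it crosses the y-axis at the gridline y = 0; it crosses the x-axis at the gridline x = 0.
(c) Putting this together gives p.

2*x*y^3 - 2*x^3 + 3*y^3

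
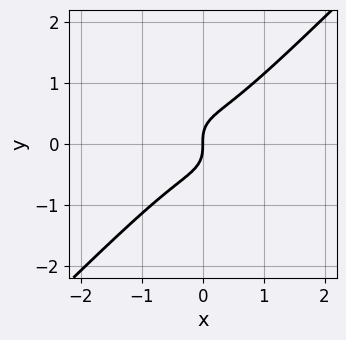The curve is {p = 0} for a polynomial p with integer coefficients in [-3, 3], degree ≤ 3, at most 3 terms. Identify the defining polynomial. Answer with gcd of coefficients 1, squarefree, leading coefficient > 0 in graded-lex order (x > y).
The degree is 3 — no degree-2 curve has this shape.
From the visible intercepts: it crosses the y-axis at the gridline y = 0; it crosses the x-axis at the gridline x = 0.
Fitting integer coefficients to these (and the overall shape) gives p.

2*x^3 - 2*y^3 + x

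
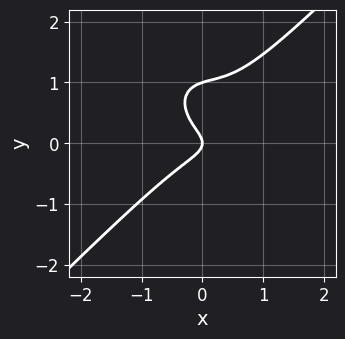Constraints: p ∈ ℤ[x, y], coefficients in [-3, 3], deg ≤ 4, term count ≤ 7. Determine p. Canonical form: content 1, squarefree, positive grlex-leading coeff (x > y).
3*x^3 - 3*y^3 - x^2 + 3*y^2 + x

First, deg p = 3. No degree-2 curve has this shape.
Next, checking where it meets the axes: among the integer gridlines, it crosses the y-axis at y ∈ {0, 1}; it crosses the x-axis at the gridline x = 0.
Finally, matching integer coefficients to the picture gives p.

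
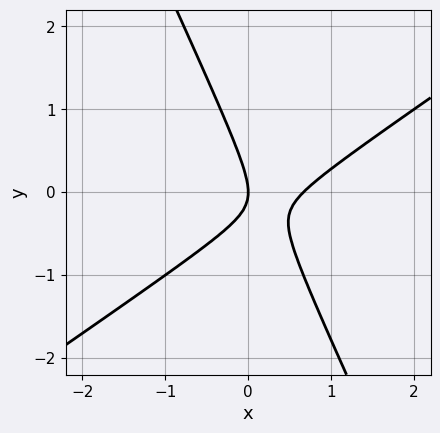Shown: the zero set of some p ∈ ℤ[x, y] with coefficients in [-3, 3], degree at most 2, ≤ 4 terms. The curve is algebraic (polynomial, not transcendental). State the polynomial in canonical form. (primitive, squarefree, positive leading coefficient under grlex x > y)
(a) Degree: the shape is more complex than any degree-1 curve, so deg p = 2.
(b) From the axis intercepts and sections: it crosses the y-axis at the gridline y = 0; it crosses the x-axis at the gridline x = 0.
(c) Matching integer coefficients to the picture gives p.

3*x^2 - 3*x*y - 2*y^2 - 2*x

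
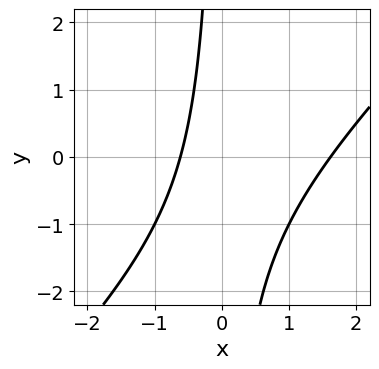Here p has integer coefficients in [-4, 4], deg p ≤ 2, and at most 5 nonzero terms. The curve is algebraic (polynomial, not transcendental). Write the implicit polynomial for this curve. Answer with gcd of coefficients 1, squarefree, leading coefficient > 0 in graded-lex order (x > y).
First, the degree is 2 — a generic line meets the curve in up to 2 points.
Then, checking where it meets the axes: it misses every integer gridline on the y-axis.
Finally, together with the visible shape, these determine p as stated.

x^2 - x*y - x - 1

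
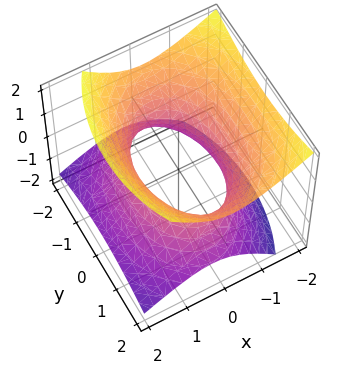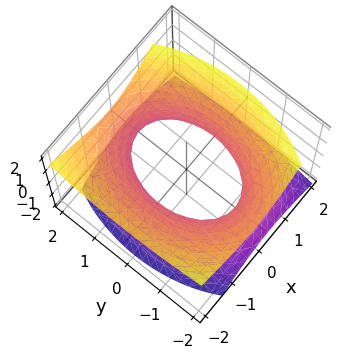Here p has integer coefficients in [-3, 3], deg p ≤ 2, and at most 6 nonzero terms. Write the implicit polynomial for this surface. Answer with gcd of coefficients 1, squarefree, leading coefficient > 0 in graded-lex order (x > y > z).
2*x^2 + x*z + y^2 - 2*z^2 - 2

First, deg p = 2. The shape is more complex than any degree-1 surface.
Next, checking where it meets the axes: no z-intercept at any integer in the box; among the integer gridlines, it crosses the x-axis at x ∈ {-1, 1}.
Finally, fitting integer coefficients to these (and the overall shape) gives p.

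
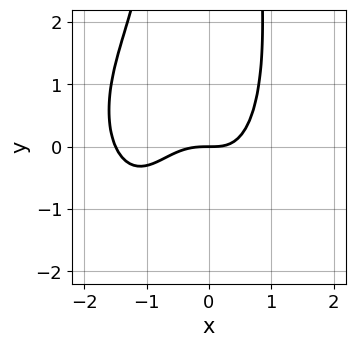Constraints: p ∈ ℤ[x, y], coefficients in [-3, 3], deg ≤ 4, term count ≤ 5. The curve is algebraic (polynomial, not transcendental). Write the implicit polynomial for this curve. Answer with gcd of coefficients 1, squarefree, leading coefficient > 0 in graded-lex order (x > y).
The degree is 4 — no degree-3 curve has this shape.
Checking where it meets the axes: it crosses the y-axis at the gridline y = 0; it meets the x-axis at x = 0 (among the integer gridlines).
Matching integer coefficients to the picture gives p.

2*x^4 + x^2*y^2 + 3*x^3 - 3*y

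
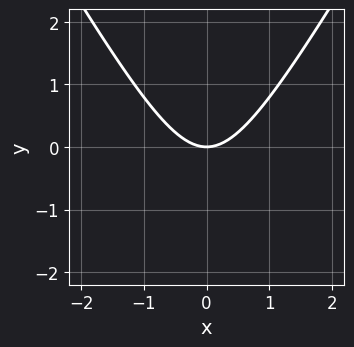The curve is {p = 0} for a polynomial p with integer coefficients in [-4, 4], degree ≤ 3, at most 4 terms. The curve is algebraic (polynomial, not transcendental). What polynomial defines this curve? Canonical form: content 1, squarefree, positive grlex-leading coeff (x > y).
3*x^2 - y^2 - 3*y

deg p = 2. A generic line meets the curve in up to 2 points.
Symmetries: the x ↦ −x reflection is a symmetry, so x appears only in even powers.
From the axis intercepts and sections: it crosses the x-axis at the gridline x = 0; one y-axis crossing is at y = 0.
Matching integer coefficients to the picture gives p.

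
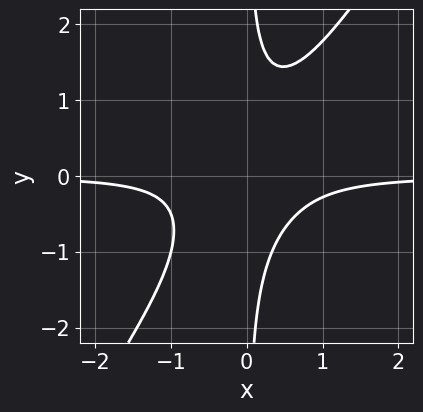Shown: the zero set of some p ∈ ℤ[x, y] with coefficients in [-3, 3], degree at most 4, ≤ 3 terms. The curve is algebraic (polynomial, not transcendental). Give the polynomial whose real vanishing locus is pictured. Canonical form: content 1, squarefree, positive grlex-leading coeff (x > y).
deg p = 3.
Checking where it meets the axes: it misses every integer gridline on the x-axis; the curve avoids every integer y-axis point in the box.
Matching integer coefficients to the picture gives p.

3*x^2*y - 2*x*y^2 + 1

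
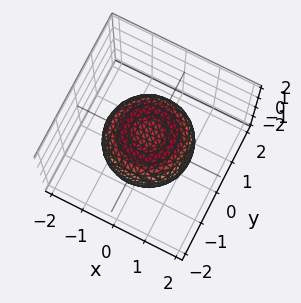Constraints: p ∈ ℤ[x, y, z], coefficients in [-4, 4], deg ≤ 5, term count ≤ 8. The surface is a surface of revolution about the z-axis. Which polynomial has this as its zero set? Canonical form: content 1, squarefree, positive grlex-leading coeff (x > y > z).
First, deg p = 4.
Then, by symmetry, the surface is invariant under rotation about z: p = q(x² + y², z).
Then, observable constraints: a circular section at z = 0 has radius between 1 and 2.
Finally, fitting integer coefficients to these (and the overall shape) gives p.

x^4 + 2*x^2*y^2 + y^4 - x^2 - y^2 + 2*z^2 - 1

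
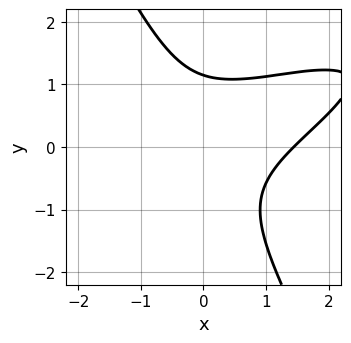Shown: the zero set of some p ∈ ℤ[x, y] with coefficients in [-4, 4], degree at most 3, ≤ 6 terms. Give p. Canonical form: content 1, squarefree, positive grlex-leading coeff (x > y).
x^3 - 3*x^2*y + 2*x*y^2 + 2*y^3 - 3

First, deg p = 3. No degree-2 curve has this shape.
Finally, putting this together gives p.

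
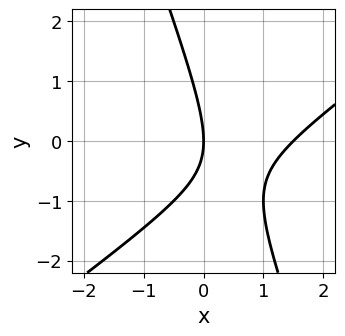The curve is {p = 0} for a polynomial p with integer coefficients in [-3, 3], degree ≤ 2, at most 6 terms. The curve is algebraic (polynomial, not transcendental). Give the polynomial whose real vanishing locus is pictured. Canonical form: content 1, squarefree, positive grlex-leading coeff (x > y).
2*x^2 - 2*x*y - y^2 - 3*x

(a) deg p = 2. A generic line meets the curve in up to 2 points.
(b) Observable constraints: it crosses the x-axis at the gridline x = 0; it crosses the y-axis at the gridline y = 0.
(c) Fitting integer coefficients to these (and the overall shape) gives p.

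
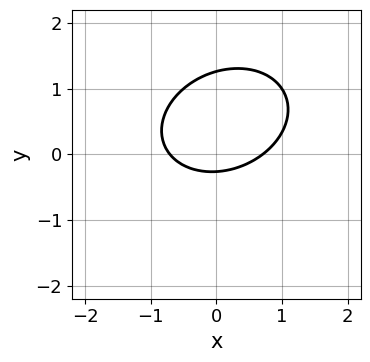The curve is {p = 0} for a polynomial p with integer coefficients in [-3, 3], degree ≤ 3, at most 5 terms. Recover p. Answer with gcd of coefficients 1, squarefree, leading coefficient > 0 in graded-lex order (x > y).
(a) Degree: no degree-1 curve has this shape, so deg p = 2.
(b) Matching integer coefficients to the picture gives p.

2*x^2 - x*y + 3*y^2 - 3*y - 1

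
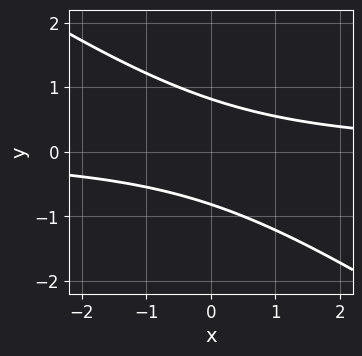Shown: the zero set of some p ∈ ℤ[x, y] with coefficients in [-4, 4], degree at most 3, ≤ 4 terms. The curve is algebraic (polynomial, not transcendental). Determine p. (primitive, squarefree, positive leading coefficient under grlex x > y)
2*x*y + 3*y^2 - 2

Degree: the shape is more complex than any degree-1 curve, so deg p = 2.
From the visible intercepts: no x-intercept at any integer in the box.
These observations pin down the coefficients.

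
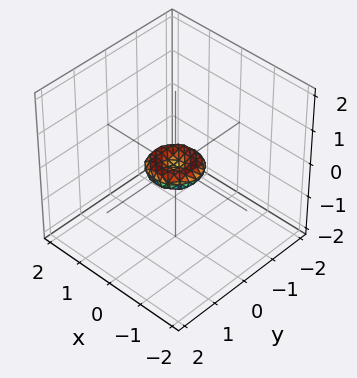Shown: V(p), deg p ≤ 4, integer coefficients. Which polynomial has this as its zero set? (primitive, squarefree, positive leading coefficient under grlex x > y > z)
2*x^4 + 4*x^2*y^2 + 2*y^4 - x^2 - y^2 + 3*z^2

First, deg p = 4. No degree-3 surface has this shape.
Then, by symmetry, every cross-section ⟂ z is a circle, so x, y appear only via x² + y².
Next, observable constraints: it meets the z-axis at z = 0 (among the integer gridlines); one y-axis crossing is at y = 0; a circular section at z = 0 has radius between 0 and 1.
Finally, the integer polynomial consistent with all of this is the stated p.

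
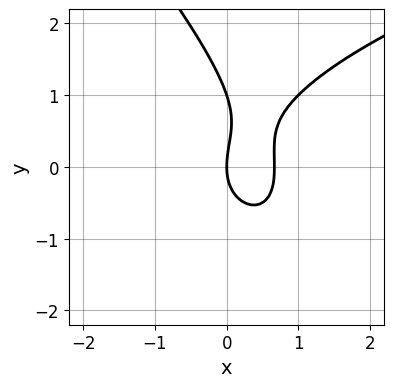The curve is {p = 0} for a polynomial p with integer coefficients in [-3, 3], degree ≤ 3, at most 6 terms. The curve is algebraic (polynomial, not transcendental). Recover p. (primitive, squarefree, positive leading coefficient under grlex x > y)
The degree is 3 — a generic line meets the curve in up to 3 points.
Reading off the gridlines: one x-axis crossing is at x = 0; among the integer gridlines, it crosses the y-axis at y ∈ {0, 1}.
Together with the visible shape, these determine p as stated.

x*y^2 + y^3 - 3*x^2 - y^2 + 2*x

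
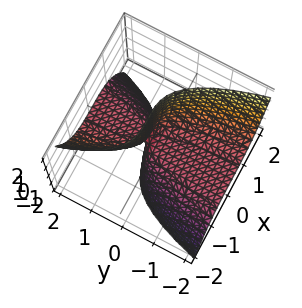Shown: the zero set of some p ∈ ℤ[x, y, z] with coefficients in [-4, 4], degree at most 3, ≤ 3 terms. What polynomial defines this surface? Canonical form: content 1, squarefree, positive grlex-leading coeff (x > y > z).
1. The degree is 3 — no degree-2 surface has this shape.
2. Against the integer gridlines: every point of the y-axis in the box is on the surface; it meets the z-axis at z = 0 (among the integer gridlines).
3. The integer polynomial consistent with all of this is the stated p.

2*x^3 + 3*y*z - z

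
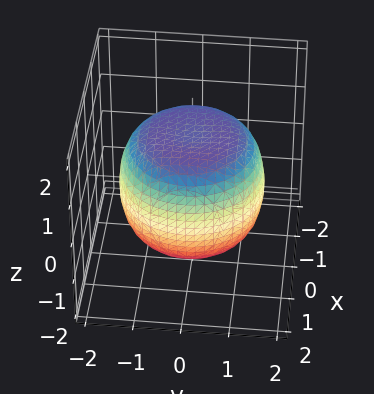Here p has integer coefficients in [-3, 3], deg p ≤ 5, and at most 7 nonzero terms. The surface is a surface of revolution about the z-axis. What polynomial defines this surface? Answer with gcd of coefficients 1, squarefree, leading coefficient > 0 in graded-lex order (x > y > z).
1. The degree is 4 — a generic line meets the surface in up to 4 points.
2. Symmetries: the z-axis is an axis of rotation, so x and y enter only as x² + y².
3. Checking where it meets the axes: a circular section at z = 0 has radius between 1 and 2.
4. These observations pin down the coefficients.

x^4 + 2*x^2*y^2 + y^4 - x^2 - y^2 + 2*z^2 - 3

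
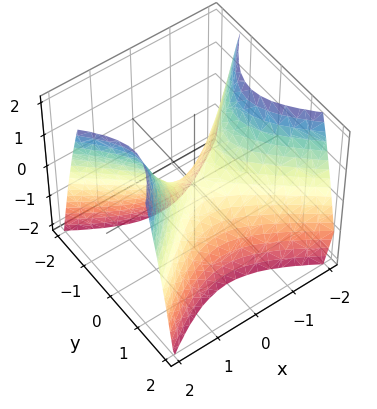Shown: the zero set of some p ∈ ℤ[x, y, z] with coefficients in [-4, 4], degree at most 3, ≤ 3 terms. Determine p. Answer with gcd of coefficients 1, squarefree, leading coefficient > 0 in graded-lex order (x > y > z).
2*x^2 - 3*y^2 - 2*z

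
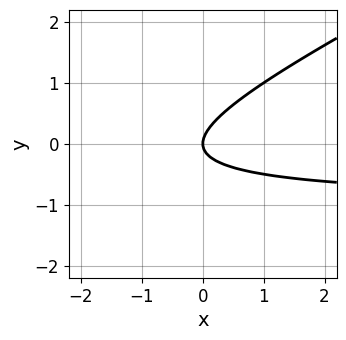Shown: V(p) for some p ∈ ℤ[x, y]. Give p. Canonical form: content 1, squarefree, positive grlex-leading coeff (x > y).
x*y - 2*y^2 + x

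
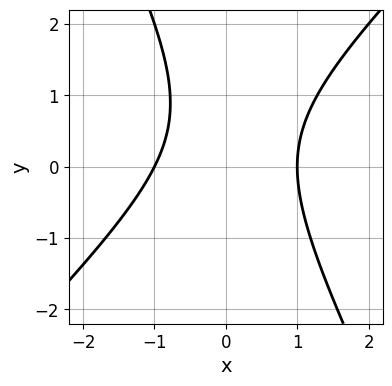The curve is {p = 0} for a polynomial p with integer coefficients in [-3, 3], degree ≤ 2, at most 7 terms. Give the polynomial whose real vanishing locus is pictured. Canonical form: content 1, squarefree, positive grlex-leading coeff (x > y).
(a) The degree is 2 — no degree-1 curve has this shape.
(b) From the axis intercepts and sections: no y-intercept at any integer in the box; the x-axis gridline crossings are at x ∈ {-1, 1}.
(c) Solving for integer coefficients yields p as stated.

2*x^2 - x*y - y^2 + y - 2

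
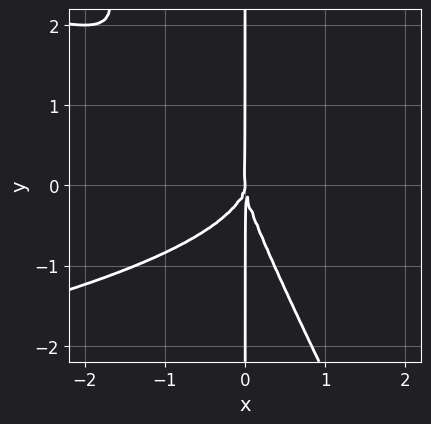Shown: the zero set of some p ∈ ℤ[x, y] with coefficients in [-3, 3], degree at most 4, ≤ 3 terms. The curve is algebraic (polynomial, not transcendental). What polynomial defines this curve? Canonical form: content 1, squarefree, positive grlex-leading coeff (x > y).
2*x^2*y^2 + x*y^3 + 2*x^3

Degree: the shape is more complex than any degree-3 curve, so deg p = 4.
Against the integer gridlines: it crosses the x-axis at the gridline x = 0; the visible y-axis segment lies entirely on the curve.
Solving for integer coefficients yields p as stated.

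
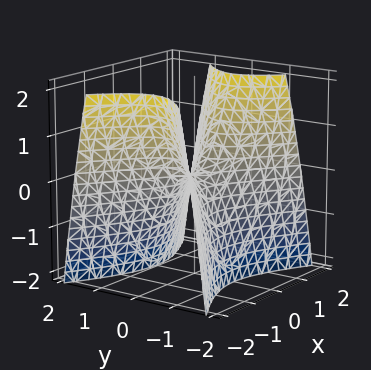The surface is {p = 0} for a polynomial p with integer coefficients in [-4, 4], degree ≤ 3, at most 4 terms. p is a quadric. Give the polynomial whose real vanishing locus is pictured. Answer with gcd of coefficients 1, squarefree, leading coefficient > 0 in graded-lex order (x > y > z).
First, degree: a hyperbolic paraboloid; a quadric, so deg p = 2.
Then, symmetries: mirror symmetry y ↦ −y ⇒ only even powers of y; it's symmetric under x → −x, forcing even powers of x.
Then, observable constraints: one x-axis crossing is at x = 0; it crosses the y-axis at the gridline y = 0; it meets the z-axis at z = 0 (among the integer gridlines).
Finally, the integer polynomial consistent with all of this is the stated p.

x^2 - 2*y^2 - z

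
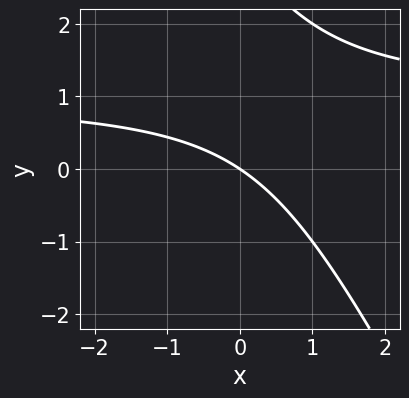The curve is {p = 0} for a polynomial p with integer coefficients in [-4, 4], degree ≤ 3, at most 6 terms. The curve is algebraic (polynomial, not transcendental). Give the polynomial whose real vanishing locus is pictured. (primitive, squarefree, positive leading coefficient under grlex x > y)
2*x*y + y^2 - 2*x - 3*y

The degree is 2 — no degree-1 curve has this shape.
Reading off the gridlines: it crosses the y-axis at the gridline y = 0; it crosses the x-axis at the gridline x = 0.
Fitting integer coefficients to these (and the overall shape) gives p.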